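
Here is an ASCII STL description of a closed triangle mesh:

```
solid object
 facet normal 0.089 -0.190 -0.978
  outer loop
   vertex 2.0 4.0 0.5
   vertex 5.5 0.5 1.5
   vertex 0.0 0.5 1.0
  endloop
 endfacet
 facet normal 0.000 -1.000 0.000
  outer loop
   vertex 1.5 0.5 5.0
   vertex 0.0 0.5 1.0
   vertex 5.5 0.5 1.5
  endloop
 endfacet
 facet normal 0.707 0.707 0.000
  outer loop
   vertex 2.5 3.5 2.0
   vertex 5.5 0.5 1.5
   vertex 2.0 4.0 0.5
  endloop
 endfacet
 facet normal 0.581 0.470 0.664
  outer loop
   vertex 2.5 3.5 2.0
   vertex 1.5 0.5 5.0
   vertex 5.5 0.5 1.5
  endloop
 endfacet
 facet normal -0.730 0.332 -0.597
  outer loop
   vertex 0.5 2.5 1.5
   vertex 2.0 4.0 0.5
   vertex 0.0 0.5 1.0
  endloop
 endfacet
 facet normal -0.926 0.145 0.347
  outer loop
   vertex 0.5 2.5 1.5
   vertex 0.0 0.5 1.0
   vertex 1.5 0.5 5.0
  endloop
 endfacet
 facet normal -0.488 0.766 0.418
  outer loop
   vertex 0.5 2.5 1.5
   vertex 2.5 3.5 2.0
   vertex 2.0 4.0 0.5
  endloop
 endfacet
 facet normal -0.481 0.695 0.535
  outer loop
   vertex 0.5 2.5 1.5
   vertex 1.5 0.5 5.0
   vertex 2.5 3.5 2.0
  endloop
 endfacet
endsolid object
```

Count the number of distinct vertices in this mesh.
6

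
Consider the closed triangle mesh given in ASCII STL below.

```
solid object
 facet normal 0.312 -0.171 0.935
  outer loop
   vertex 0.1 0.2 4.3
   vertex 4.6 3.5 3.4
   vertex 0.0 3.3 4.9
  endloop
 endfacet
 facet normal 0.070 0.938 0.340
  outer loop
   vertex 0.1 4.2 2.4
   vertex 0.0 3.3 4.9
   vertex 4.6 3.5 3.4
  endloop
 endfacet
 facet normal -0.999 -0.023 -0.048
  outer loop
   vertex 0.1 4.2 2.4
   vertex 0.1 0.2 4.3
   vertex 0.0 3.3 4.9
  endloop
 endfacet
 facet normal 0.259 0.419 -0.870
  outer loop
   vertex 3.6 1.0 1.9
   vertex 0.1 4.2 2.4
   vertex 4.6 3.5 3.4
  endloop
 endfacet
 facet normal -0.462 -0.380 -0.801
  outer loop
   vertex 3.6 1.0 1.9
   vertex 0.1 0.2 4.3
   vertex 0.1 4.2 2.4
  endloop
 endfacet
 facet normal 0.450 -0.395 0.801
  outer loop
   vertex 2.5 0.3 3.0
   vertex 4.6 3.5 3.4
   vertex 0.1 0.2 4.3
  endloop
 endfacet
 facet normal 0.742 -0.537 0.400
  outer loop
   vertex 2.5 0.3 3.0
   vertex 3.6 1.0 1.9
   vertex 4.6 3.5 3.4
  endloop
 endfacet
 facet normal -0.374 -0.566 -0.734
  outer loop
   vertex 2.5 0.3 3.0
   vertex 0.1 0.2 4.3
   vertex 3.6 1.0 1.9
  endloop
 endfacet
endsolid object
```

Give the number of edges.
12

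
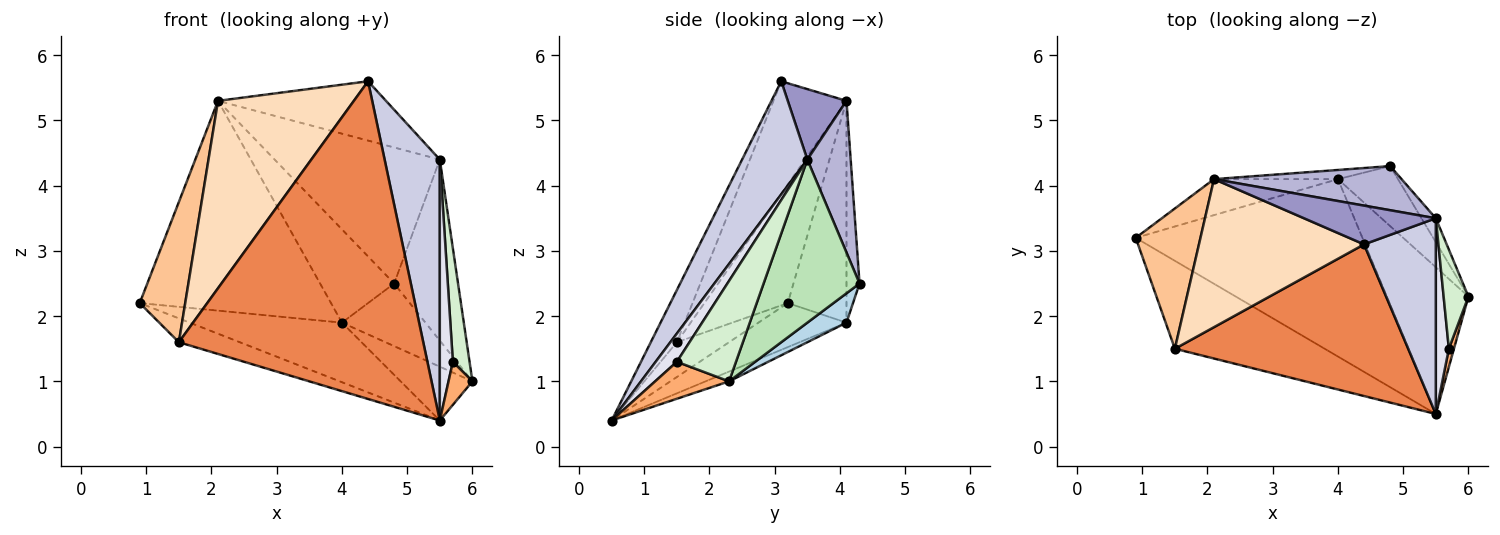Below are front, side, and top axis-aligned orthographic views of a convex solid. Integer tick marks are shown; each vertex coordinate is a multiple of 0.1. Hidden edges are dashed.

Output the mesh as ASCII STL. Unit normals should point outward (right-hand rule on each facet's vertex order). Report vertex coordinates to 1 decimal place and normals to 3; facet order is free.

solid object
 facet normal -0.181 0.313 -0.932
  outer loop
   vertex 4.0 4.1 1.9
   vertex 5.5 0.5 0.4
   vertex 0.9 3.2 2.2
  endloop
 endfacet
 facet normal -0.112 0.342 -0.933
  outer loop
   vertex 4.0 4.1 1.9
   vertex 6.0 2.3 1.0
   vertex 5.5 0.5 0.4
  endloop
 endfacet
 facet normal 0.321 0.684 -0.655
  outer loop
   vertex 4.0 4.1 1.9
   vertex 4.8 4.3 2.5
   vertex 6.0 2.3 1.0
  endloop
 endfacet
 facet normal -0.219 0.255 -0.942
  outer loop
   vertex 1.5 1.5 1.6
   vertex 0.9 3.2 2.2
   vertex 5.5 0.5 0.4
  endloop
 endfacet
 facet normal -0.096 -0.898 0.429
  outer loop
   vertex 1.5 1.5 1.6
   vertex 5.5 0.5 0.4
   vertex 4.4 3.1 5.6
  endloop
 endfacet
 facet normal 0.943 -0.305 0.129
  outer loop
   vertex 5.7 1.5 1.3
   vertex 5.5 0.5 0.4
   vertex 6.0 2.3 1.0
  endloop
 endfacet
 facet normal -0.792 -0.432 0.432
  outer loop
   vertex 2.1 4.1 5.3
   vertex 0.9 3.2 2.2
   vertex 1.5 1.5 1.6
  endloop
 endfacet
 facet normal -0.389 -0.723 0.571
  outer loop
   vertex 2.1 4.1 5.3
   vertex 1.5 1.5 1.6
   vertex 4.4 3.1 5.6
  endloop
 endfacet
 facet normal -0.290 0.943 -0.162
  outer loop
   vertex 2.1 4.1 5.3
   vertex 4.0 4.1 1.9
   vertex 0.9 3.2 2.2
  endloop
 endfacet
 facet normal -0.173 0.980 -0.097
  outer loop
   vertex 2.1 4.1 5.3
   vertex 4.8 4.3 2.5
   vertex 4.0 4.1 1.9
  endloop
 endfacet
 facet normal 0.830 0.553 -0.073
  outer loop
   vertex 5.5 3.5 4.4
   vertex 6.0 2.3 1.0
   vertex 4.8 4.3 2.5
  endloop
 endfacet
 facet normal 0.936 -0.264 0.231
  outer loop
   vertex 5.5 3.5 4.4
   vertex 5.7 1.5 1.3
   vertex 6.0 2.3 1.0
  endloop
 endfacet
 facet normal 0.281 0.803 0.525
  outer loop
   vertex 5.5 3.5 4.4
   vertex 2.1 4.1 5.3
   vertex 4.4 3.1 5.6
  endloop
 endfacet
 facet normal 0.242 0.923 0.299
  outer loop
   vertex 5.5 3.5 4.4
   vertex 4.8 4.3 2.5
   vertex 2.1 4.1 5.3
  endloop
 endfacet
 facet normal 0.687 -0.581 0.436
  outer loop
   vertex 5.5 3.5 4.4
   vertex 4.4 3.1 5.6
   vertex 5.5 0.5 0.4
  endloop
 endfacet
 facet normal 0.793 -0.488 0.366
  outer loop
   vertex 5.5 3.5 4.4
   vertex 5.5 0.5 0.4
   vertex 5.7 1.5 1.3
  endloop
 endfacet
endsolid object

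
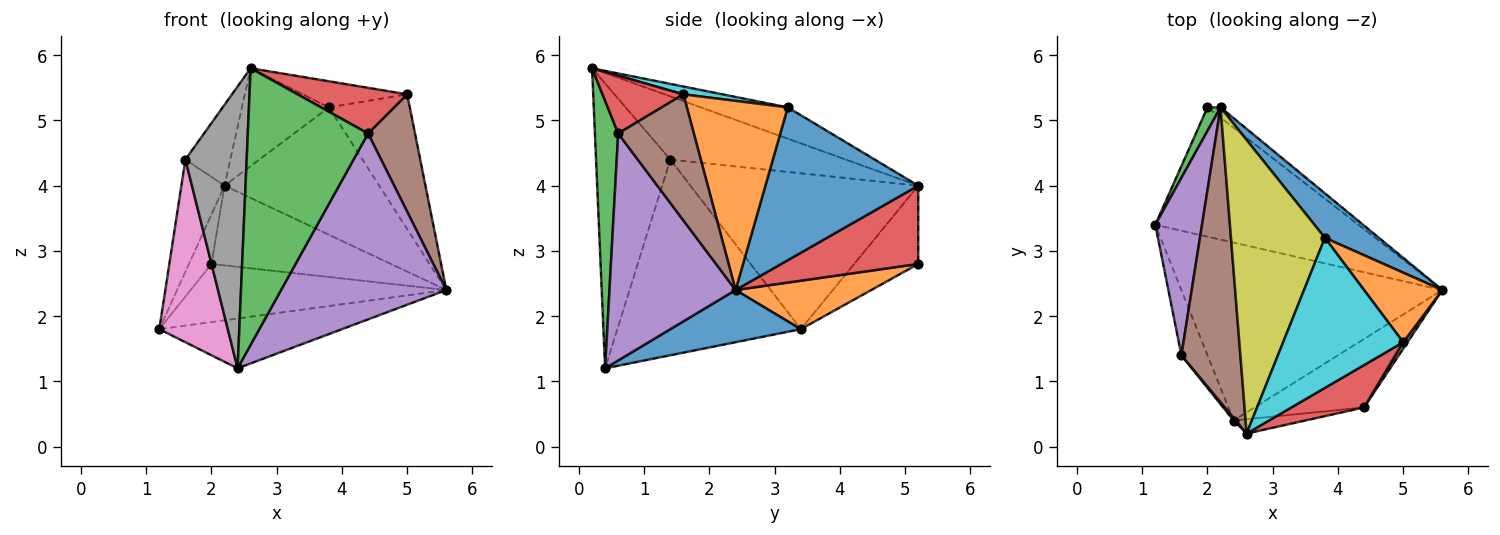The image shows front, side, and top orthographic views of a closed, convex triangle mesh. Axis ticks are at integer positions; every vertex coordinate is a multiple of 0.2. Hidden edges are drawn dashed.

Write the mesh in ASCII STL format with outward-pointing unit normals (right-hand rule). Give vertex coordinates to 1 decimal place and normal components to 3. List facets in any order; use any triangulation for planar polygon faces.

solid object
 facet normal 0.189 0.265 -0.946
  outer loop
   vertex 2.4 0.4 1.2
   vertex 1.2 3.4 1.8
   vertex 5.6 2.4 2.4
  endloop
 endfacet
 facet normal 0.213 0.401 -0.891
  outer loop
   vertex 2.0 5.2 2.8
   vertex 5.6 2.4 2.4
   vertex 1.2 3.4 1.8
  endloop
 endfacet
 facet normal -0.932 0.328 0.155
  outer loop
   vertex 2.0 5.2 2.8
   vertex 1.2 3.4 1.8
   vertex 2.2 5.2 4.0
  endloop
 endfacet
 facet normal 0.604 0.791 -0.101
  outer loop
   vertex 2.0 5.2 2.8
   vertex 2.2 5.2 4.0
   vertex 5.6 2.4 2.4
  endloop
 endfacet
 facet normal -0.943 0.179 0.282
  outer loop
   vertex 1.6 1.4 4.4
   vertex 2.2 5.2 4.0
   vertex 1.2 3.4 1.8
  endloop
 endfacet
 facet normal -0.718 0.184 0.671
  outer loop
   vertex 1.6 1.4 4.4
   vertex 2.6 0.2 5.8
   vertex 2.2 5.2 4.0
  endloop
 endfacet
 facet normal -0.930 -0.347 -0.124
  outer loop
   vertex 1.6 1.4 4.4
   vertex 1.2 3.4 1.8
   vertex 2.4 0.4 1.2
  endloop
 endfacet
 facet normal -0.772 -0.636 0.006
  outer loop
   vertex 1.6 1.4 4.4
   vertex 2.4 0.4 1.2
   vertex 2.6 0.2 5.8
  endloop
 endfacet
 facet normal -0.302 0.302 0.905
  outer loop
   vertex 3.8 3.2 5.2
   vertex 2.2 5.2 4.0
   vertex 2.6 0.2 5.8
  endloop
 endfacet
 facet normal 0.064 0.171 0.983
  outer loop
   vertex 3.8 3.2 5.2
   vertex 2.6 0.2 5.8
   vertex 5.0 1.6 5.4
  endloop
 endfacet
 facet normal 0.682 0.690 0.241
  outer loop
   vertex 3.8 3.2 5.2
   vertex 5.6 2.4 2.4
   vertex 2.2 5.2 4.0
  endloop
 endfacet
 facet normal 0.742 0.595 0.307
  outer loop
   vertex 3.8 3.2 5.2
   vertex 5.0 1.6 5.4
   vertex 5.6 2.4 2.4
  endloop
 endfacet
 facet normal 0.190 -0.981 -0.051
  outer loop
   vertex 4.4 0.6 4.8
   vertex 2.6 0.2 5.8
   vertex 2.4 0.4 1.2
  endloop
 endfacet
 facet normal 0.476 -0.645 0.599
  outer loop
   vertex 4.4 0.6 4.8
   vertex 5.0 1.6 5.4
   vertex 2.6 0.2 5.8
  endloop
 endfacet
 facet normal 0.582 -0.763 -0.281
  outer loop
   vertex 4.4 0.6 4.8
   vertex 2.4 0.4 1.2
   vertex 5.6 2.4 2.4
  endloop
 endfacet
 facet normal 0.849 -0.527 0.029
  outer loop
   vertex 4.4 0.6 4.8
   vertex 5.6 2.4 2.4
   vertex 5.0 1.6 5.4
  endloop
 endfacet
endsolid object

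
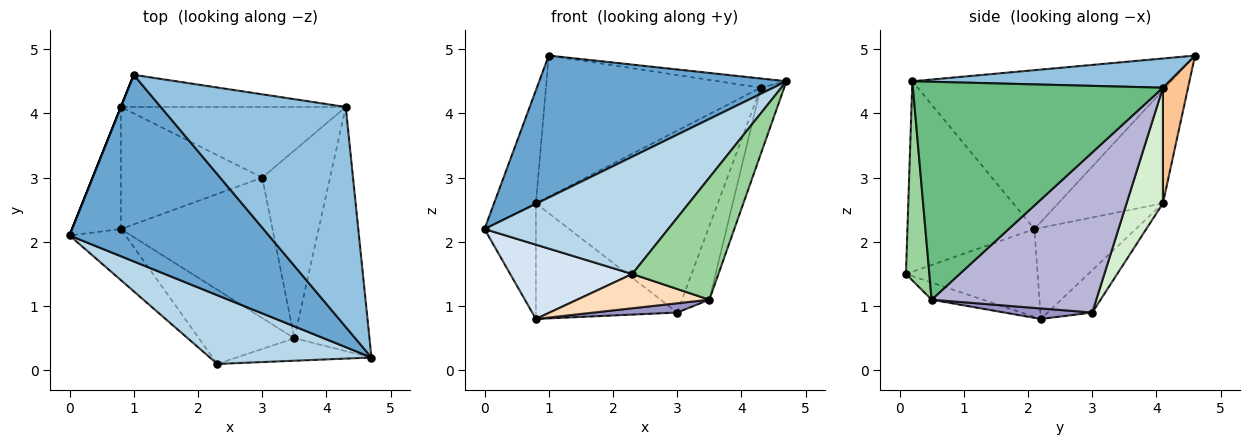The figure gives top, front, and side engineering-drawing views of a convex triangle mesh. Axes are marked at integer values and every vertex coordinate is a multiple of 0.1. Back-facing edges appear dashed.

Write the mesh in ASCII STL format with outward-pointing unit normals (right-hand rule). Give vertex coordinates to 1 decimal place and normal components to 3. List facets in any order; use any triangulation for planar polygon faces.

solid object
 facet normal -0.536 -0.511 0.672
  outer loop
   vertex 1.0 4.6 4.9
   vertex 0.0 2.1 2.2
   vertex 4.7 0.2 4.5
  endloop
 endfacet
 facet normal 0.156 0.041 0.987
  outer loop
   vertex 4.3 4.1 4.4
   vertex 1.0 4.6 4.9
   vertex 4.7 0.2 4.5
  endloop
 endfacet
 facet normal -0.512 -0.741 0.434
  outer loop
   vertex 2.3 0.1 1.5
   vertex 4.7 0.2 4.5
   vertex 0.0 2.1 2.2
  endloop
 endfacet
 facet normal -0.664 -0.616 -0.424
  outer loop
   vertex 2.3 0.1 1.5
   vertex 0.0 2.1 2.2
   vertex 0.8 2.2 0.8
  endloop
 endfacet
 facet normal -0.928 0.371 0.000
  outer loop
   vertex 0.8 4.1 2.6
   vertex 0.0 2.1 2.2
   vertex 1.0 4.6 4.9
  endloop
 endfacet
 facet normal -0.805 0.408 -0.431
  outer loop
   vertex 0.8 4.1 2.6
   vertex 0.8 2.2 0.8
   vertex 0.0 2.1 2.2
  endloop
 endfacet
 facet normal 0.113 0.969 -0.220
  outer loop
   vertex 0.8 4.1 2.6
   vertex 1.0 4.6 4.9
   vertex 4.3 4.1 4.4
  endloop
 endfacet
 facet normal -0.161 -0.414 -0.896
  outer loop
   vertex 3.5 0.5 1.1
   vertex 2.3 0.1 1.5
   vertex 0.8 2.2 0.8
  endloop
 endfacet
 facet normal 0.942 0.088 -0.325
  outer loop
   vertex 3.5 0.5 1.1
   vertex 4.3 4.1 4.4
   vertex 4.7 0.2 4.5
  endloop
 endfacet
 facet normal 0.258 -0.950 -0.175
  outer loop
   vertex 3.5 0.5 1.1
   vertex 4.7 0.2 4.5
   vertex 2.3 0.1 1.5
  endloop
 endfacet
 facet normal -0.212 0.672 -0.709
  outer loop
   vertex 3.0 3.0 0.9
   vertex 0.8 2.2 0.8
   vertex 0.8 4.1 2.6
  endloop
 endfacet
 facet normal 0.183 0.916 -0.356
  outer loop
   vertex 3.0 3.0 0.9
   vertex 0.8 4.1 2.6
   vertex 4.3 4.1 4.4
  endloop
 endfacet
 facet normal 0.069 -0.066 -0.995
  outer loop
   vertex 3.0 3.0 0.9
   vertex 3.5 0.5 1.1
   vertex 0.8 2.2 0.8
  endloop
 endfacet
 facet normal 0.910 0.151 -0.386
  outer loop
   vertex 3.0 3.0 0.9
   vertex 4.3 4.1 4.4
   vertex 3.5 0.5 1.1
  endloop
 endfacet
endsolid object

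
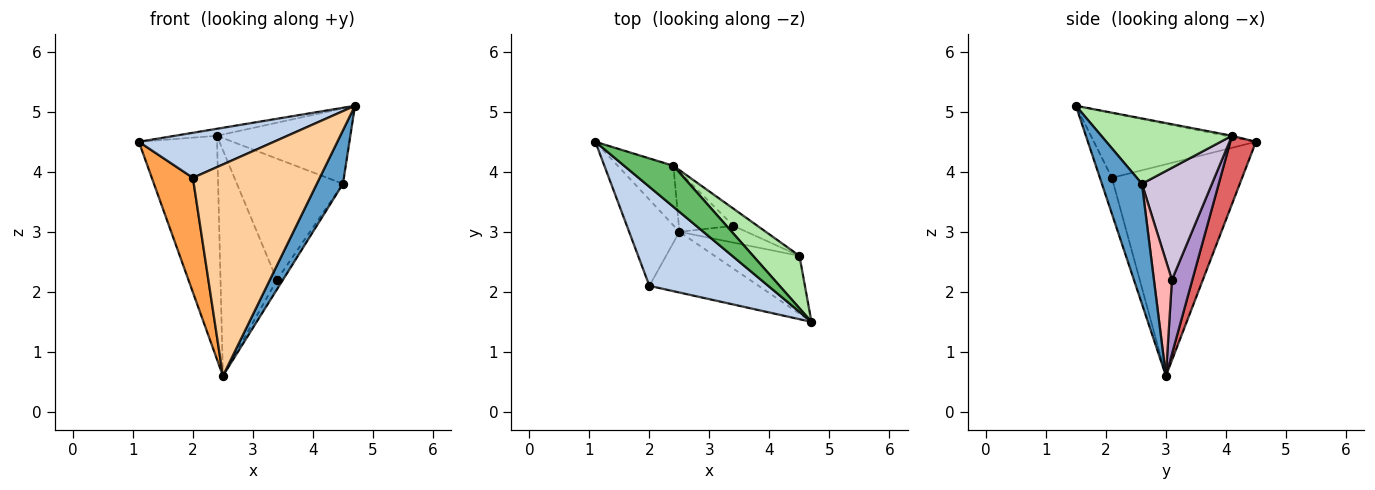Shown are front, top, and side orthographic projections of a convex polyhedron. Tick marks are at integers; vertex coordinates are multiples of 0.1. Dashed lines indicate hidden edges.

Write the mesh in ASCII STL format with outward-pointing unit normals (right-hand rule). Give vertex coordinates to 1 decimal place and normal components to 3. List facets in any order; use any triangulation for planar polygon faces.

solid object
 facet normal 0.721 -0.471 -0.509
  outer loop
   vertex 4.5 2.6 3.8
   vertex 4.7 1.5 5.1
   vertex 2.5 3.0 0.6
  endloop
 endfacet
 facet normal -0.445 -0.371 0.815
  outer loop
   vertex 2.0 2.1 3.9
   vertex 4.7 1.5 5.1
   vertex 1.1 4.5 4.5
  endloop
 endfacet
 facet normal -0.930 -0.294 -0.221
  outer loop
   vertex 2.0 2.1 3.9
   vertex 1.1 4.5 4.5
   vertex 2.5 3.0 0.6
  endloop
 endfacet
 facet normal -0.091 -0.957 -0.275
  outer loop
   vertex 2.0 2.1 3.9
   vertex 2.5 3.0 0.6
   vertex 4.7 1.5 5.1
  endloop
 endfacet
 facet normal -0.024 0.168 0.985
  outer loop
   vertex 2.4 4.1 4.6
   vertex 1.1 4.5 4.5
   vertex 4.7 1.5 5.1
  endloop
 endfacet
 facet normal 0.627 0.640 0.445
  outer loop
   vertex 2.4 4.1 4.6
   vertex 4.7 1.5 5.1
   vertex 4.5 2.6 3.8
  endloop
 endfacet
 facet normal 0.302 0.921 -0.246
  outer loop
   vertex 2.4 4.1 4.6
   vertex 2.5 3.0 0.6
   vertex 1.1 4.5 4.5
  endloop
 endfacet
 facet normal 0.830 0.277 -0.484
  outer loop
   vertex 3.4 3.1 2.2
   vertex 4.5 2.6 3.8
   vertex 2.5 3.0 0.6
  endloop
 endfacet
 facet normal 0.330 0.912 -0.243
  outer loop
   vertex 3.4 3.1 2.2
   vertex 2.5 3.0 0.6
   vertex 2.4 4.1 4.6
  endloop
 endfacet
 facet normal 0.547 0.829 -0.117
  outer loop
   vertex 3.4 3.1 2.2
   vertex 2.4 4.1 4.6
   vertex 4.5 2.6 3.8
  endloop
 endfacet
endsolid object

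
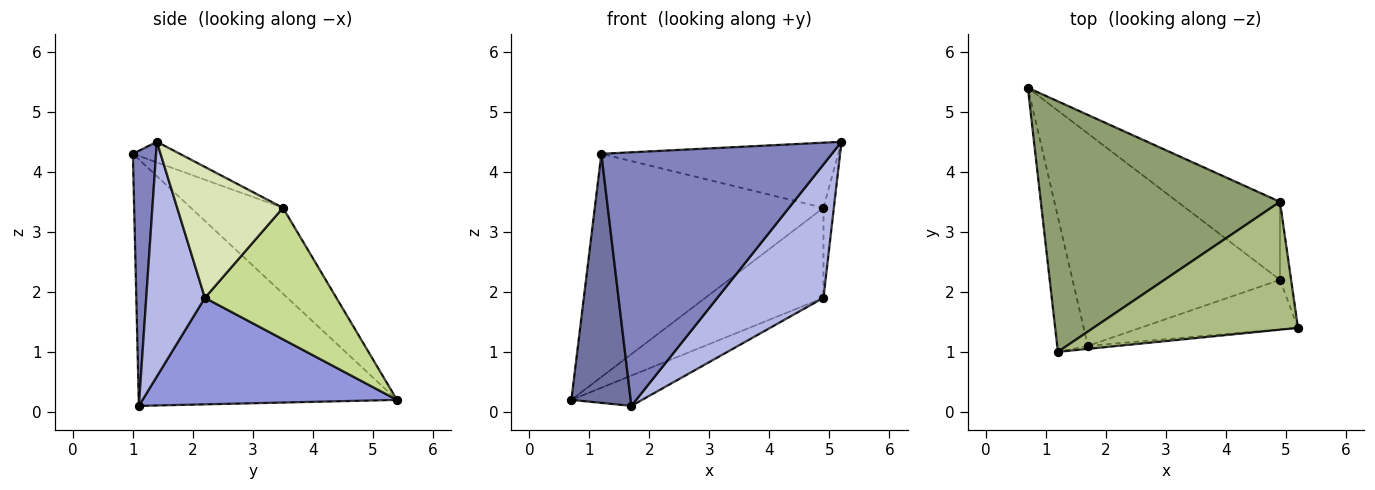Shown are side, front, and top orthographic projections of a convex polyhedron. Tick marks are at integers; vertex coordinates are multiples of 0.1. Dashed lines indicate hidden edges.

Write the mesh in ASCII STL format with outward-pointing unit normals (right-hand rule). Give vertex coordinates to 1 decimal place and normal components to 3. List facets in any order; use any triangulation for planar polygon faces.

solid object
 facet normal -0.968 -0.222 -0.120
  outer loop
   vertex 1.7 1.1 0.1
   vertex 1.2 1.0 4.3
   vertex 0.7 5.4 0.2
  endloop
 endfacet
 facet normal 0.100 -0.995 -0.012
  outer loop
   vertex 1.7 1.1 0.1
   vertex 5.2 1.4 4.5
   vertex 1.2 1.0 4.3
  endloop
 endfacet
 facet normal 0.453 0.126 -0.883
  outer loop
   vertex 4.9 2.2 1.9
   vertex 1.7 1.1 0.1
   vertex 0.7 5.4 0.2
  endloop
 endfacet
 facet normal 0.460 -0.832 -0.309
  outer loop
   vertex 4.9 2.2 1.9
   vertex 5.2 1.4 4.5
   vertex 1.7 1.1 0.1
  endloop
 endfacet
 facet normal -0.259 0.643 0.721
  outer loop
   vertex 4.9 3.5 3.4
   vertex 0.7 5.4 0.2
   vertex 1.2 1.0 4.3
  endloop
 endfacet
 facet normal -0.090 0.452 0.887
  outer loop
   vertex 4.9 3.5 3.4
   vertex 1.2 1.0 4.3
   vertex 5.2 1.4 4.5
  endloop
 endfacet
 facet normal 0.644 0.578 -0.501
  outer loop
   vertex 4.9 3.5 3.4
   vertex 4.9 2.2 1.9
   vertex 0.7 5.4 0.2
  endloop
 endfacet
 facet normal 0.992 0.097 -0.084
  outer loop
   vertex 4.9 3.5 3.4
   vertex 5.2 1.4 4.5
   vertex 4.9 2.2 1.9
  endloop
 endfacet
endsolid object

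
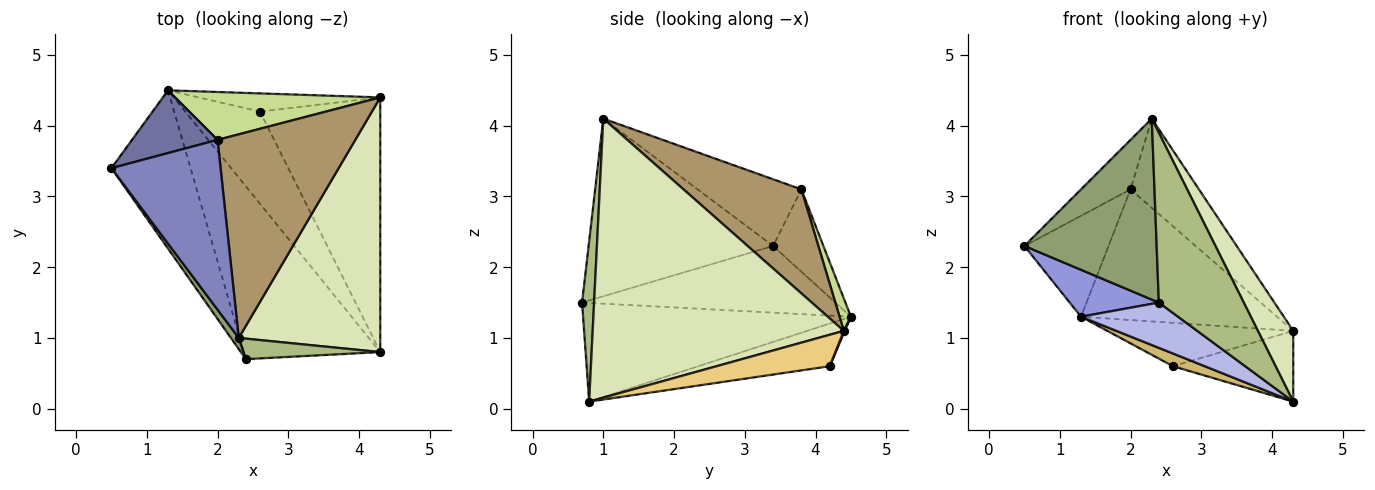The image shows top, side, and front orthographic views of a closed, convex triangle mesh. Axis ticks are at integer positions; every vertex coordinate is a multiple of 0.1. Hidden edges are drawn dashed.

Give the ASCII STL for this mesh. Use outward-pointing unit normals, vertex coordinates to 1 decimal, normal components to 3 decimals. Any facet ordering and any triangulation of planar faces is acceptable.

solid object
 facet normal -0.453 0.757 0.471
  outer loop
   vertex 2.0 3.8 3.1
   vertex 1.3 4.5 1.3
   vertex 0.5 3.4 2.3
  endloop
 endfacet
 facet normal -0.506 0.242 0.828
  outer loop
   vertex 2.0 3.8 3.1
   vertex 0.5 3.4 2.3
   vertex 2.3 1.0 4.1
  endloop
 endfacet
 facet normal -0.628 -0.221 -0.746
  outer loop
   vertex 2.4 0.7 1.5
   vertex 0.5 3.4 2.3
   vertex 1.3 4.5 1.3
  endloop
 endfacet
 facet normal -0.573 -0.208 -0.793
  outer loop
   vertex 2.4 0.7 1.5
   vertex 1.3 4.5 1.3
   vertex 4.3 0.8 0.1
  endloop
 endfacet
 facet normal -0.812 -0.582 0.036
  outer loop
   vertex 2.4 0.7 1.5
   vertex 2.3 1.0 4.1
   vertex 0.5 3.4 2.3
  endloop
 endfacet
 facet normal 0.139 -0.983 0.119
  outer loop
   vertex 2.4 0.7 1.5
   vertex 4.3 0.8 0.1
   vertex 2.3 1.0 4.1
  endloop
 endfacet
 facet normal 0.054 0.938 0.344
  outer loop
   vertex 4.3 4.4 1.1
   vertex 1.3 4.5 1.3
   vertex 2.0 3.8 3.1
  endloop
 endfacet
 facet normal 0.885 -0.125 0.449
  outer loop
   vertex 4.3 4.4 1.1
   vertex 2.3 1.0 4.1
   vertex 4.3 0.8 0.1
  endloop
 endfacet
 facet normal 0.569 0.330 0.753
  outer loop
   vertex 4.3 4.4 1.1
   vertex 2.0 3.8 3.1
   vertex 2.3 1.0 4.1
  endloop
 endfacet
 facet normal -0.492 -0.119 -0.862
  outer loop
   vertex 2.6 4.2 0.6
   vertex 4.3 0.8 0.1
   vertex 1.3 4.5 1.3
  endloop
 endfacet
 facet normal 0.244 0.260 -0.934
  outer loop
   vertex 2.6 4.2 0.6
   vertex 4.3 4.4 1.1
   vertex 4.3 0.8 0.1
  endloop
 endfacet
 facet normal 0.005 0.922 -0.386
  outer loop
   vertex 2.6 4.2 0.6
   vertex 1.3 4.5 1.3
   vertex 4.3 4.4 1.1
  endloop
 endfacet
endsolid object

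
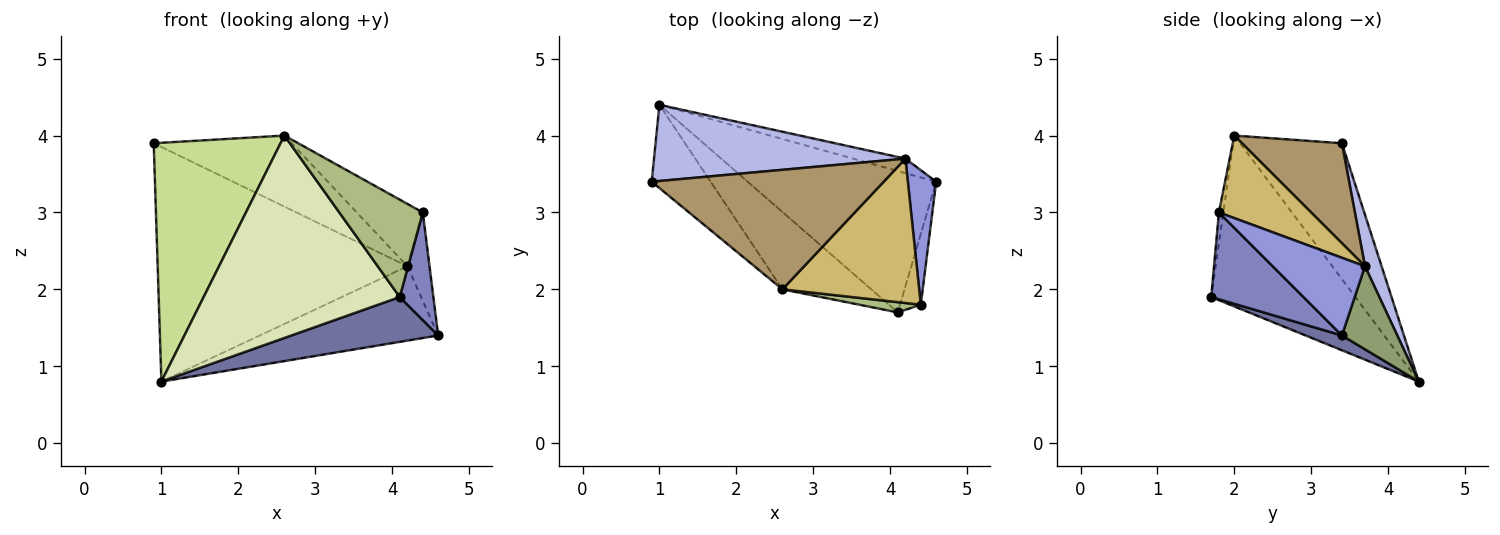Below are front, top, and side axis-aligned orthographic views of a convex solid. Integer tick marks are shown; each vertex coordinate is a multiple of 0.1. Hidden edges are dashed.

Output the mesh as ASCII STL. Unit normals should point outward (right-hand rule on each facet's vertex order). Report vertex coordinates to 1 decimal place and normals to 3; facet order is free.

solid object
 facet normal 0.075 -0.302 -0.951
  outer loop
   vertex 1.0 4.4 0.8
   vertex 4.6 3.4 1.4
   vertex 4.1 1.7 1.9
  endloop
 endfacet
 facet normal 0.917 -0.334 -0.220
  outer loop
   vertex 4.4 1.8 3.0
   vertex 4.1 1.7 1.9
   vertex 4.6 3.4 1.4
  endloop
 endfacet
 facet normal 0.917 0.220 0.334
  outer loop
   vertex 4.2 3.7 2.3
   vertex 4.4 1.8 3.0
   vertex 4.6 3.4 1.4
  endloop
 endfacet
 facet normal 0.063 0.949 0.308
  outer loop
   vertex 4.2 3.7 2.3
   vertex 1.0 4.4 0.8
   vertex 0.9 3.4 3.9
  endloop
 endfacet
 facet normal 0.291 0.939 -0.183
  outer loop
   vertex 4.2 3.7 2.3
   vertex 4.6 3.4 1.4
   vertex 1.0 4.4 0.8
  endloop
 endfacet
 facet normal -0.052 -0.993 0.105
  outer loop
   vertex 2.6 2.0 4.0
   vertex 4.1 1.7 1.9
   vertex 4.4 1.8 3.0
  endloop
 endfacet
 facet normal -0.604 -0.752 -0.262
  outer loop
   vertex 2.6 2.0 4.0
   vertex 0.9 3.4 3.9
   vertex 1.0 4.4 0.8
  endloop
 endfacet
 facet normal -0.566 -0.770 -0.294
  outer loop
   vertex 2.6 2.0 4.0
   vertex 1.0 4.4 0.8
   vertex 4.1 1.7 1.9
  endloop
 endfacet
 facet normal 0.347 0.479 0.806
  outer loop
   vertex 2.6 2.0 4.0
   vertex 4.2 3.7 2.3
   vertex 0.9 3.4 3.9
  endloop
 endfacet
 facet normal 0.485 0.347 0.803
  outer loop
   vertex 2.6 2.0 4.0
   vertex 4.4 1.8 3.0
   vertex 4.2 3.7 2.3
  endloop
 endfacet
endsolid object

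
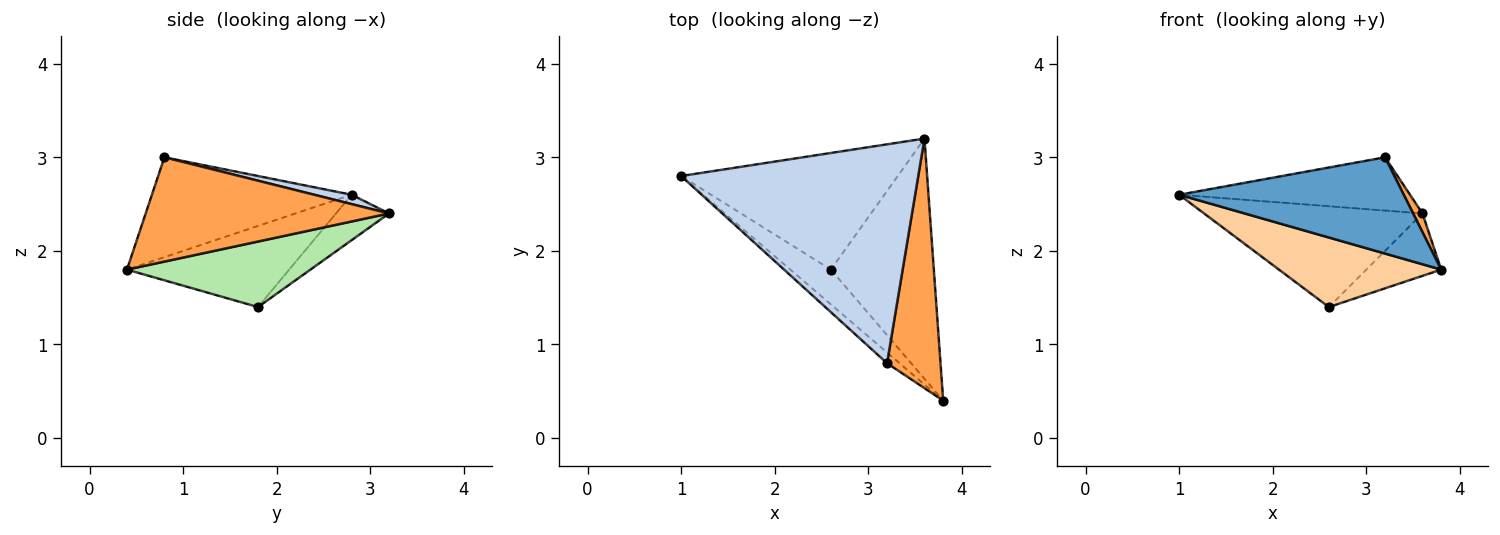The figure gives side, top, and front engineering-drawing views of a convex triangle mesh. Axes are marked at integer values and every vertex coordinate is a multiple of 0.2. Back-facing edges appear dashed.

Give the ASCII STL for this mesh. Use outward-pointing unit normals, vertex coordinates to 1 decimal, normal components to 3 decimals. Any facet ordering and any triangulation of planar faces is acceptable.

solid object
 facet normal -0.662 -0.745 -0.083
  outer loop
   vertex 3.2 0.8 3.0
   vertex 1.0 2.8 2.6
   vertex 3.8 0.4 1.8
  endloop
 endfacet
 facet normal 0.038 0.236 0.971
  outer loop
   vertex 3.2 0.8 3.0
   vertex 3.6 3.2 2.4
   vertex 1.0 2.8 2.6
  endloop
 endfacet
 facet normal 0.889 -0.034 0.456
  outer loop
   vertex 3.2 0.8 3.0
   vertex 3.8 0.4 1.8
   vertex 3.6 3.2 2.4
  endloop
 endfacet
 facet normal -0.667 -0.667 -0.333
  outer loop
   vertex 2.6 1.8 1.4
   vertex 3.8 0.4 1.8
   vertex 1.0 2.8 2.6
  endloop
 endfacet
 facet normal -0.157 0.646 -0.747
  outer loop
   vertex 2.6 1.8 1.4
   vertex 1.0 2.8 2.6
   vertex 3.6 3.2 2.4
  endloop
 endfacet
 facet normal 0.524 0.214 -0.824
  outer loop
   vertex 2.6 1.8 1.4
   vertex 3.6 3.2 2.4
   vertex 3.8 0.4 1.8
  endloop
 endfacet
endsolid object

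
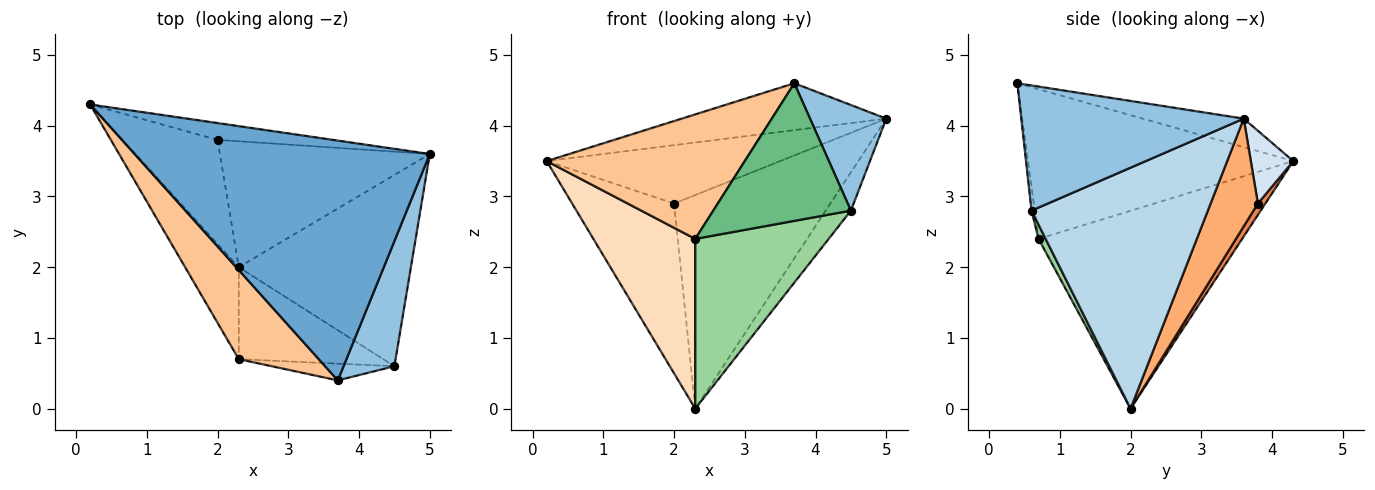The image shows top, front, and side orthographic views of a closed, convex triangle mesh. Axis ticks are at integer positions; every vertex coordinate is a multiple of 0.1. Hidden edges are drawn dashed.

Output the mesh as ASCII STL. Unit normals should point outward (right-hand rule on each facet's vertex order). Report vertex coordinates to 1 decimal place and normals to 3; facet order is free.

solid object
 facet normal -0.094 0.191 0.977
  outer loop
   vertex 3.7 0.4 4.6
   vertex 5.0 3.6 4.1
   vertex 0.2 4.3 3.5
  endloop
 endfacet
 facet normal 0.883 -0.303 0.359
  outer loop
   vertex 4.5 0.6 2.8
   vertex 5.0 3.6 4.1
   vertex 3.7 0.4 4.6
  endloop
 endfacet
 facet normal 0.808 0.115 -0.577
  outer loop
   vertex 4.5 0.6 2.8
   vertex 2.3 2.0 0.0
   vertex 5.0 3.6 4.1
  endloop
 endfacet
 facet normal 0.172 0.947 -0.273
  outer loop
   vertex 2.0 3.8 2.9
   vertex 0.2 4.3 3.5
   vertex 5.0 3.6 4.1
  endloop
 endfacet
 facet normal 0.062 0.851 -0.522
  outer loop
   vertex 2.0 3.8 2.9
   vertex 2.3 2.0 0.0
   vertex 0.2 4.3 3.5
  endloop
 endfacet
 facet normal 0.252 0.834 -0.491
  outer loop
   vertex 2.0 3.8 2.9
   vertex 5.0 3.6 4.1
   vertex 2.3 2.0 0.0
  endloop
 endfacet
 facet normal -0.737 -0.550 0.394
  outer loop
   vertex 2.3 0.7 2.4
   vertex 3.7 0.4 4.6
   vertex 0.2 4.3 3.5
  endloop
 endfacet
 facet normal -0.869 -0.435 -0.236
  outer loop
   vertex 2.3 0.7 2.4
   vertex 0.2 4.3 3.5
   vertex 2.3 2.0 0.0
  endloop
 endfacet
 facet normal -0.023 -0.992 -0.121
  outer loop
   vertex 2.3 0.7 2.4
   vertex 4.5 0.6 2.8
   vertex 3.7 0.4 4.6
  endloop
 endfacet
 facet normal 0.047 -0.878 -0.476
  outer loop
   vertex 2.3 0.7 2.4
   vertex 2.3 2.0 0.0
   vertex 4.5 0.6 2.8
  endloop
 endfacet
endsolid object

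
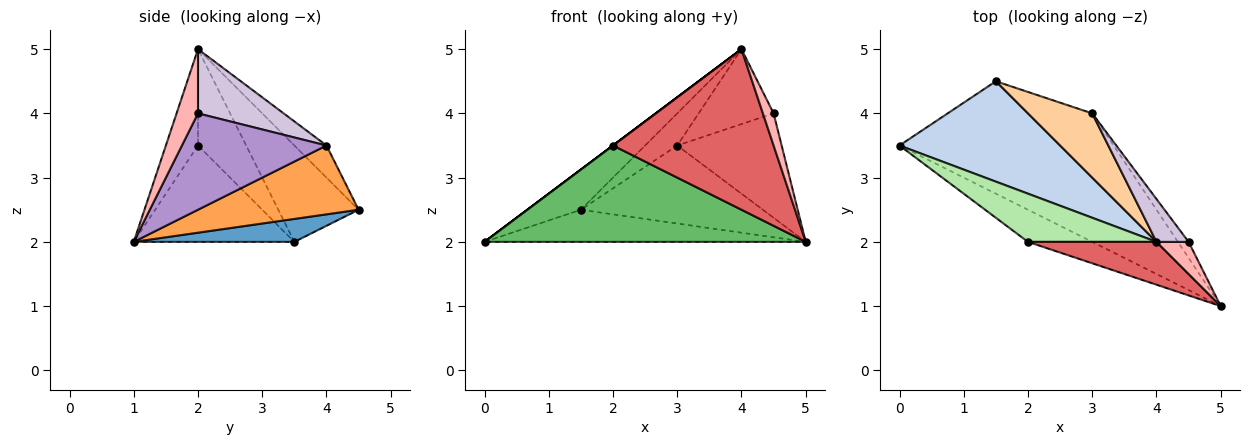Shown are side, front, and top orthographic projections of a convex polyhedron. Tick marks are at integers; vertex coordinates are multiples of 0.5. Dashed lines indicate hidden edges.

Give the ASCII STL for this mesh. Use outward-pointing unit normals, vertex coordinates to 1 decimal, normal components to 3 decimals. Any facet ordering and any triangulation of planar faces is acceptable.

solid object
 facet normal 0.136 0.272 -0.953
  outer loop
   vertex 1.5 4.5 2.5
   vertex 5.0 1.0 2.0
   vertex 0.0 3.5 2.0
  endloop
 endfacet
 facet normal -0.487 0.324 0.811
  outer loop
   vertex 4.0 2.0 5.0
   vertex 1.5 4.5 2.5
   vertex 0.0 3.5 2.0
  endloop
 endfacet
 facet normal 0.563 0.638 -0.525
  outer loop
   vertex 3.0 4.0 3.5
   vertex 5.0 1.0 2.0
   vertex 1.5 4.5 2.5
  endloop
 endfacet
 facet normal -0.408 0.408 0.816
  outer loop
   vertex 3.0 4.0 3.5
   vertex 1.5 4.5 2.5
   vertex 4.0 2.0 5.0
  endloop
 endfacet
 facet normal -0.429 -0.857 -0.286
  outer loop
   vertex 2.0 2.0 3.5
   vertex 0.0 3.5 2.0
   vertex 5.0 1.0 2.0
  endloop
 endfacet
 facet normal -0.600 0.000 0.800
  outer loop
   vertex 2.0 2.0 3.5
   vertex 4.0 2.0 5.0
   vertex 0.0 3.5 2.0
  endloop
 endfacet
 facet normal -0.190 -0.949 0.253
  outer loop
   vertex 2.0 2.0 3.5
   vertex 5.0 1.0 2.0
   vertex 4.0 2.0 5.0
  endloop
 endfacet
 facet normal 0.816 -0.408 0.408
  outer loop
   vertex 4.5 2.0 4.0
   vertex 4.0 2.0 5.0
   vertex 5.0 1.0 2.0
  endloop
 endfacet
 facet normal 0.807 0.583 -0.090
  outer loop
   vertex 4.5 2.0 4.0
   vertex 5.0 1.0 2.0
   vertex 3.0 4.0 3.5
  endloop
 endfacet
 facet normal 0.704 0.616 0.352
  outer loop
   vertex 4.5 2.0 4.0
   vertex 3.0 4.0 3.5
   vertex 4.0 2.0 5.0
  endloop
 endfacet
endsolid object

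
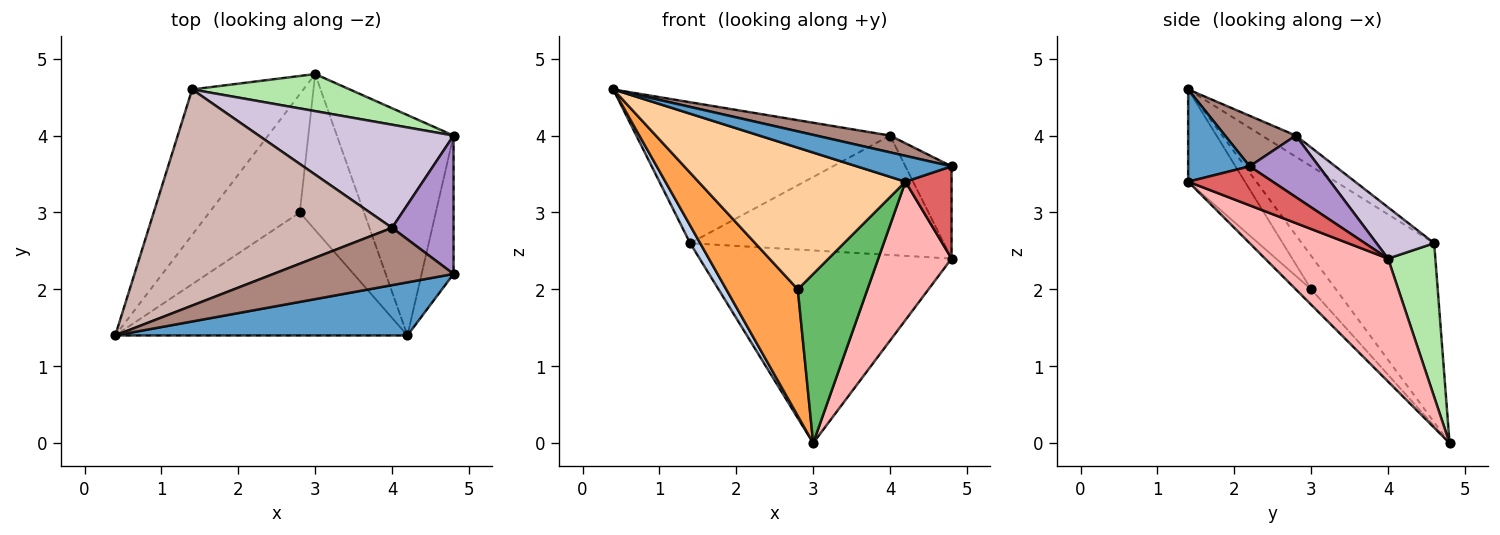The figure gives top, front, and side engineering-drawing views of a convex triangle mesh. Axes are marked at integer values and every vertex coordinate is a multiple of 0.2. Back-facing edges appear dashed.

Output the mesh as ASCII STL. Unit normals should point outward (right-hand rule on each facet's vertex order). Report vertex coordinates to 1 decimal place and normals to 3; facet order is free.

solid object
 facet normal 0.273 -0.421 0.865
  outer loop
   vertex 4.2 1.4 3.4
   vertex 4.8 2.2 3.6
   vertex 0.4 1.4 4.6
  endloop
 endfacet
 facet normal -0.848 -0.064 -0.527
  outer loop
   vertex 1.4 4.6 2.6
   vertex 3.0 4.8 0.0
   vertex 0.4 1.4 4.6
  endloop
 endfacet
 facet normal -0.245 -0.708 -0.662
  outer loop
   vertex 2.8 3.0 2.0
   vertex 0.4 1.4 4.6
   vertex 3.0 4.8 0.0
  endloop
 endfacet
 facet normal -0.203 -0.739 -0.642
  outer loop
   vertex 2.8 3.0 2.0
   vertex 4.2 1.4 3.4
   vertex 0.4 1.4 4.6
  endloop
 endfacet
 facet normal -0.160 -0.726 -0.669
  outer loop
   vertex 2.8 3.0 2.0
   vertex 3.0 4.8 0.0
   vertex 4.2 1.4 3.4
  endloop
 endfacet
 facet normal 0.181 0.966 0.186
  outer loop
   vertex 4.8 4.0 2.4
   vertex 3.0 4.8 0.0
   vertex 1.4 4.6 2.6
  endloop
 endfacet
 facet normal 0.713 -0.389 -0.583
  outer loop
   vertex 4.8 4.0 2.4
   vertex 4.8 2.2 3.6
   vertex 4.2 1.4 3.4
  endloop
 endfacet
 facet normal 0.666 -0.397 -0.632
  outer loop
   vertex 4.8 4.0 2.4
   vertex 4.2 1.4 3.4
   vertex 3.0 4.8 0.0
  endloop
 endfacet
 facet normal 0.640 0.426 0.640
  outer loop
   vertex 4.0 2.8 4.0
   vertex 4.8 2.2 3.6
   vertex 4.8 4.0 2.4
  endloop
 endfacet
 facet normal 0.170 0.746 0.644
  outer loop
   vertex 4.0 2.8 4.0
   vertex 4.8 4.0 2.4
   vertex 1.4 4.6 2.6
  endloop
 endfacet
 facet normal 0.260 -0.271 0.927
  outer loop
   vertex 4.0 2.8 4.0
   vertex 0.4 1.4 4.6
   vertex 4.8 2.2 3.6
  endloop
 endfacet
 facet normal -0.073 0.545 0.835
  outer loop
   vertex 4.0 2.8 4.0
   vertex 1.4 4.6 2.6
   vertex 0.4 1.4 4.6
  endloop
 endfacet
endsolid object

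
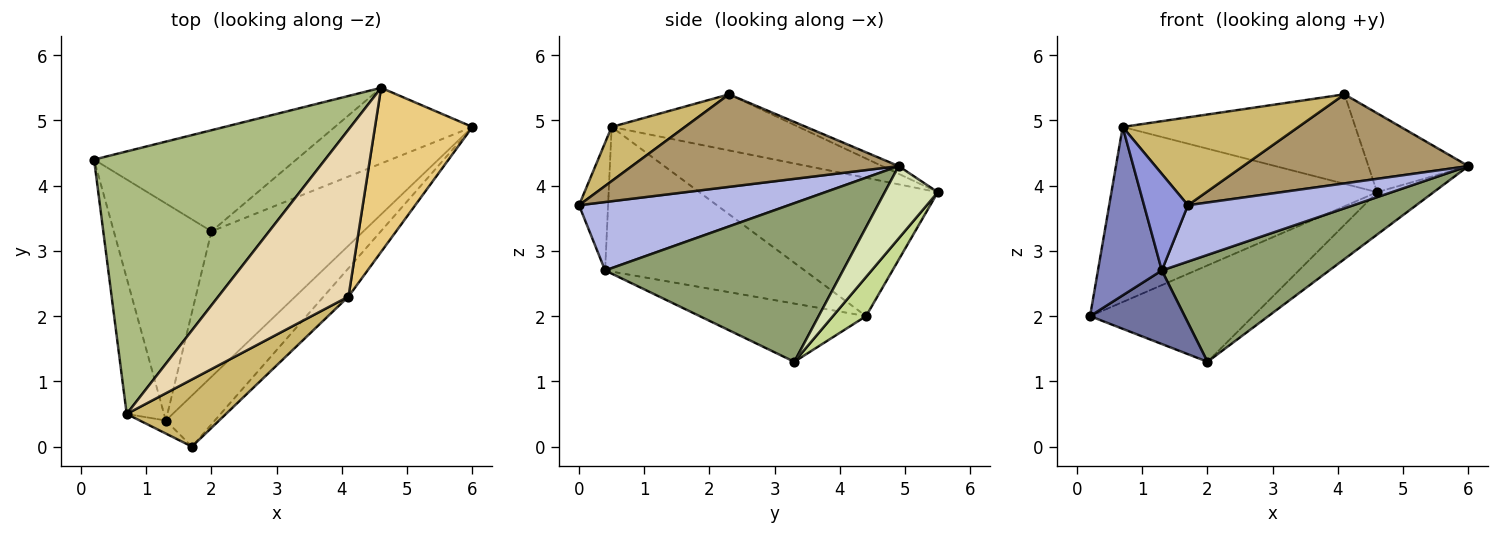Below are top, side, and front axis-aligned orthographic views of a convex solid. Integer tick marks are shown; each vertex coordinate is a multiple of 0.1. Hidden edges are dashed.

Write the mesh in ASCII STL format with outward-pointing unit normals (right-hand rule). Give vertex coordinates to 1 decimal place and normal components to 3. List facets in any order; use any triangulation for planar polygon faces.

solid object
 facet normal -0.492 -0.280 -0.825
  outer loop
   vertex 1.3 0.4 2.7
   vertex 0.2 4.4 2.0
   vertex 2.0 3.3 1.3
  endloop
 endfacet
 facet normal -0.925 -0.296 -0.239
  outer loop
   vertex 1.3 0.4 2.7
   vertex 0.7 0.5 4.9
   vertex 0.2 4.4 2.0
  endloop
 endfacet
 facet normal -0.549 -0.829 -0.112
  outer loop
   vertex 1.3 0.4 2.7
   vertex 1.7 0.0 3.7
   vertex 0.7 0.5 4.9
  endloop
 endfacet
 facet normal 0.684 -0.540 -0.490
  outer loop
   vertex 1.3 0.4 2.7
   vertex 6.0 4.9 4.3
   vertex 1.7 0.0 3.7
  endloop
 endfacet
 facet normal 0.644 -0.453 -0.617
  outer loop
   vertex 1.3 0.4 2.7
   vertex 2.0 3.3 1.3
   vertex 6.0 4.9 4.3
  endloop
 endfacet
 facet normal -0.446 0.497 0.745
  outer loop
   vertex 4.6 5.5 3.9
   vertex 0.2 4.4 2.0
   vertex 0.7 0.5 4.9
  endloop
 endfacet
 facet normal 0.139 0.683 -0.717
  outer loop
   vertex 4.6 5.5 3.9
   vertex 2.0 3.3 1.3
   vertex 0.2 4.4 2.0
  endloop
 endfacet
 facet normal 0.417 0.444 -0.793
  outer loop
   vertex 4.6 5.5 3.9
   vertex 6.0 4.9 4.3
   vertex 2.0 3.3 1.3
  endloop
 endfacet
 facet normal 0.748 -0.632 -0.201
  outer loop
   vertex 4.1 2.3 5.4
   vertex 1.7 0.0 3.7
   vertex 6.0 4.9 4.3
  endloop
 endfacet
 facet normal 0.315 -0.754 0.576
  outer loop
   vertex 4.1 2.3 5.4
   vertex 0.7 0.5 4.9
   vertex 1.7 0.0 3.7
  endloop
 endfacet
 facet normal -0.071 0.432 0.899
  outer loop
   vertex 4.1 2.3 5.4
   vertex 6.0 4.9 4.3
   vertex 4.6 5.5 3.9
  endloop
 endfacet
 facet normal -0.355 0.442 0.824
  outer loop
   vertex 4.1 2.3 5.4
   vertex 4.6 5.5 3.9
   vertex 0.7 0.5 4.9
  endloop
 endfacet
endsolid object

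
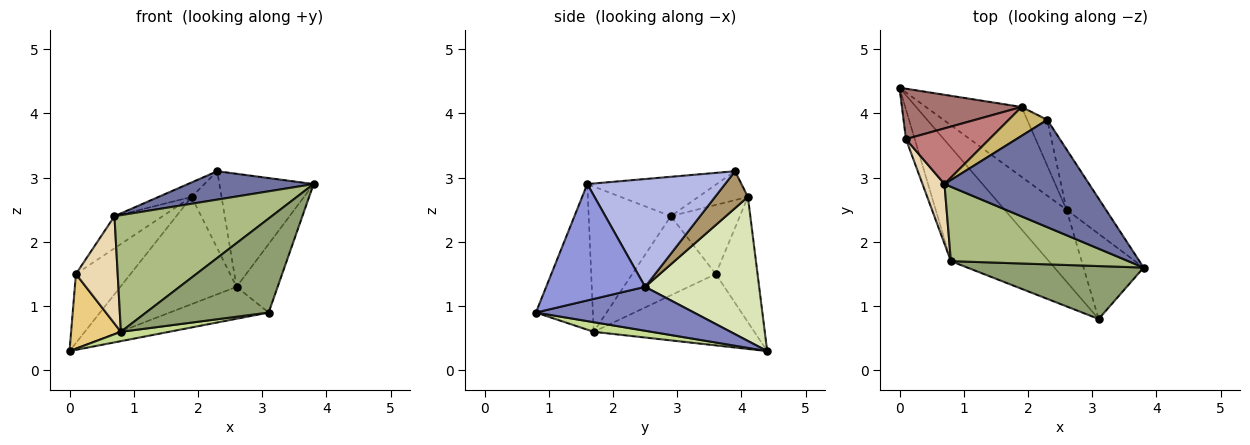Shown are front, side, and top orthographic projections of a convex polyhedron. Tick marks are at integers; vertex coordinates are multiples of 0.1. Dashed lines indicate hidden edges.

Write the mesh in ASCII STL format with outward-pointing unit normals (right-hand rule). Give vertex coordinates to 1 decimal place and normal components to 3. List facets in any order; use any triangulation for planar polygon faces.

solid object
 facet normal -0.254 -0.247 0.935
  outer loop
   vertex 0.7 2.9 2.4
   vertex 3.8 1.6 2.9
   vertex 2.3 3.9 3.1
  endloop
 endfacet
 facet normal 0.544 0.340 -0.767
  outer loop
   vertex 2.6 2.5 1.3
   vertex 3.1 0.8 0.9
   vertex 0.0 4.4 0.3
  endloop
 endfacet
 facet normal 0.834 0.346 -0.430
  outer loop
   vertex 2.6 2.5 1.3
   vertex 3.8 1.6 2.9
   vertex 3.1 0.8 0.9
  endloop
 endfacet
 facet normal 0.790 0.540 -0.289
  outer loop
   vertex 2.6 2.5 1.3
   vertex 2.3 3.9 3.1
   vertex 3.8 1.6 2.9
  endloop
 endfacet
 facet normal -0.375 -0.808 0.454
  outer loop
   vertex 0.8 1.7 0.6
   vertex 3.1 0.8 0.9
   vertex 3.8 1.6 2.9
  endloop
 endfacet
 facet normal -0.403 -0.772 0.492
  outer loop
   vertex 0.8 1.7 0.6
   vertex 3.8 1.6 2.9
   vertex 0.7 2.9 2.4
  endloop
 endfacet
 facet normal 0.098 -0.081 -0.992
  outer loop
   vertex 0.8 1.7 0.6
   vertex 0.0 4.4 0.3
   vertex 3.1 0.8 0.9
  endloop
 endfacet
 facet normal 0.635 0.647 -0.422
  outer loop
   vertex 1.9 4.1 2.7
   vertex 2.6 2.5 1.3
   vertex 0.0 4.4 0.3
  endloop
 endfacet
 facet normal 0.685 0.626 -0.372
  outer loop
   vertex 1.9 4.1 2.7
   vertex 2.3 3.9 3.1
   vertex 2.6 2.5 1.3
  endloop
 endfacet
 facet normal -0.557 0.371 0.743
  outer loop
   vertex 1.9 4.1 2.7
   vertex 0.7 2.9 2.4
   vertex 2.3 3.9 3.1
  endloop
 endfacet
 facet normal -0.949 -0.294 -0.117
  outer loop
   vertex 0.1 3.6 1.5
   vertex 0.0 4.4 0.3
   vertex 0.8 1.7 0.6
  endloop
 endfacet
 facet normal -0.868 -0.434 0.241
  outer loop
   vertex 0.1 3.6 1.5
   vertex 0.8 1.7 0.6
   vertex 0.7 2.9 2.4
  endloop
 endfacet
 facet normal -0.525 0.687 0.502
  outer loop
   vertex 0.1 3.6 1.5
   vertex 1.9 4.1 2.7
   vertex 0.0 4.4 0.3
  endloop
 endfacet
 facet normal -0.582 0.406 0.704
  outer loop
   vertex 0.1 3.6 1.5
   vertex 0.7 2.9 2.4
   vertex 1.9 4.1 2.7
  endloop
 endfacet
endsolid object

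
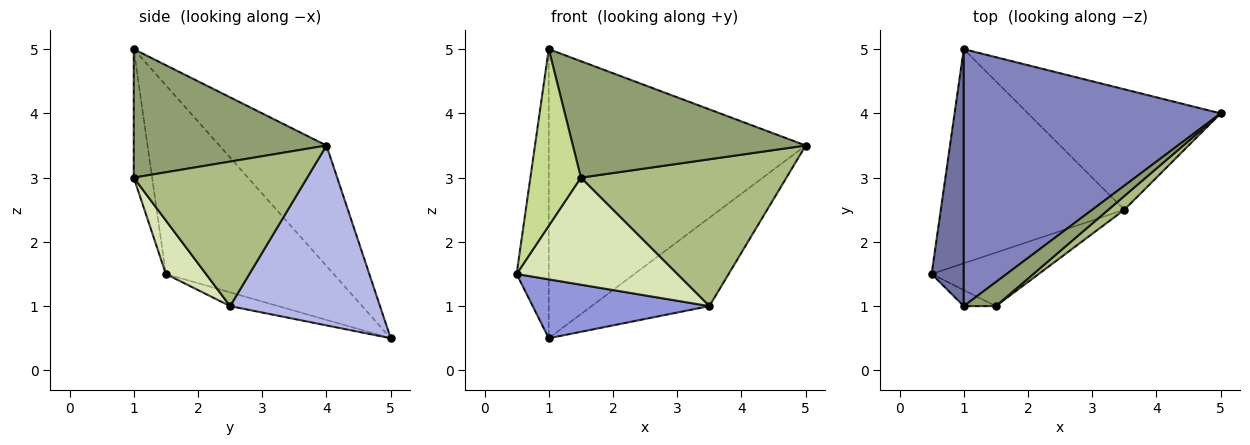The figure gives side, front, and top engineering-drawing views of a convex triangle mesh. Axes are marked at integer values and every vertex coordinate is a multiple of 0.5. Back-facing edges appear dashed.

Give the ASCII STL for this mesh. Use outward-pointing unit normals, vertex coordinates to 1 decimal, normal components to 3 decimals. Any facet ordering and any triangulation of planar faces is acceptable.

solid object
 facet normal -0.969 0.185 0.165
  outer loop
   vertex 1.0 1.0 5.0
   vertex 1.0 5.0 0.5
   vertex 0.5 1.5 1.5
  endloop
 endfacet
 facet normal -0.297 0.714 0.634
  outer loop
   vertex 1.0 1.0 5.0
   vertex 5.0 4.0 3.5
   vertex 1.0 5.0 0.5
  endloop
 endfacet
 facet normal -0.072 -0.264 -0.962
  outer loop
   vertex 3.5 2.5 1.0
   vertex 0.5 1.5 1.5
   vertex 1.0 5.0 0.5
  endloop
 endfacet
 facet normal 0.601 0.472 -0.644
  outer loop
   vertex 3.5 2.5 1.0
   vertex 1.0 5.0 0.5
   vertex 5.0 4.0 3.5
  endloop
 endfacet
 facet normal 0.630 -0.761 0.157
  outer loop
   vertex 1.5 1.0 3.0
   vertex 5.0 4.0 3.5
   vertex 1.0 1.0 5.0
  endloop
 endfacet
 facet normal 0.643 -0.762 0.071
  outer loop
   vertex 1.5 1.0 3.0
   vertex 3.5 2.5 1.0
   vertex 5.0 4.0 3.5
  endloop
 endfacet
 facet normal -0.341 -0.936 -0.085
  outer loop
   vertex 1.5 1.0 3.0
   vertex 1.0 1.0 5.0
   vertex 0.5 1.5 1.5
  endloop
 endfacet
 facet normal 0.218 -0.873 -0.436
  outer loop
   vertex 1.5 1.0 3.0
   vertex 0.5 1.5 1.5
   vertex 3.5 2.5 1.0
  endloop
 endfacet
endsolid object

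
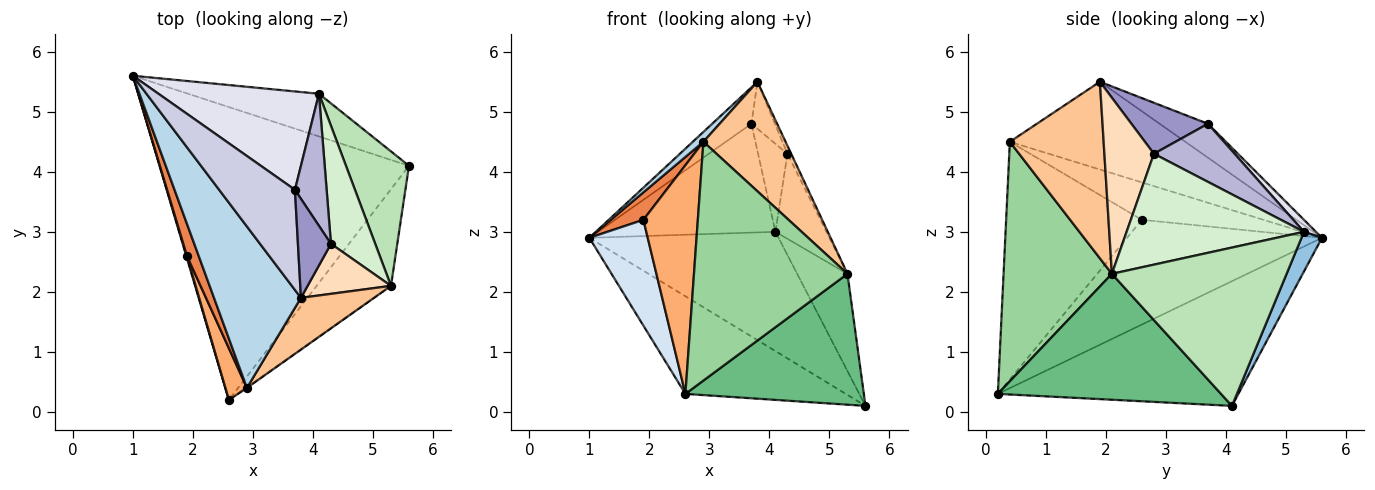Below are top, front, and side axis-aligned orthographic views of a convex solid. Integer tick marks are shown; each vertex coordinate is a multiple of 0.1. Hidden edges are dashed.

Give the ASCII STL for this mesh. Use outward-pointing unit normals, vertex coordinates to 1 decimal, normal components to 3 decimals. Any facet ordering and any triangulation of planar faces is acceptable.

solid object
 facet normal -0.429 0.286 -0.857
  outer loop
   vertex 2.6 0.2 0.3
   vertex 1.0 5.6 2.9
   vertex 5.6 4.1 0.1
  endloop
 endfacet
 facet normal 0.101 0.937 -0.335
  outer loop
   vertex 4.1 5.3 3.0
   vertex 5.6 4.1 0.1
   vertex 1.0 5.6 2.9
  endloop
 endfacet
 facet normal -0.710 -0.043 0.703
  outer loop
   vertex 2.9 0.4 4.5
   vertex 3.8 1.9 5.5
   vertex 1.0 5.6 2.9
  endloop
 endfacet
 facet normal -0.958 -0.287 0.006
  outer loop
   vertex 1.9 2.6 3.2
   vertex 1.0 5.6 2.9
   vertex 2.6 0.2 0.3
  endloop
 endfacet
 facet normal -0.924 -0.248 0.291
  outer loop
   vertex 1.9 2.6 3.2
   vertex 2.9 0.4 4.5
   vertex 1.0 5.6 2.9
  endloop
 endfacet
 facet normal -0.925 -0.371 0.084
  outer loop
   vertex 1.9 2.6 3.2
   vertex 2.6 0.2 0.3
   vertex 2.9 0.4 4.5
  endloop
 endfacet
 facet normal 0.718 -0.629 0.297
  outer loop
   vertex 5.3 2.1 2.3
   vertex 3.8 1.9 5.5
   vertex 2.9 0.4 4.5
  endloop
 endfacet
 facet normal 0.902 0.068 0.427
  outer loop
   vertex 5.3 2.1 2.3
   vertex 4.3 2.8 4.3
   vertex 3.8 1.9 5.5
  endloop
 endfacet
 facet normal 0.709 -0.567 -0.419
  outer loop
   vertex 5.3 2.1 2.3
   vertex 2.6 0.2 0.3
   vertex 5.6 4.1 0.1
  endloop
 endfacet
 facet normal 0.577 -0.817 -0.002
  outer loop
   vertex 5.3 2.1 2.3
   vertex 2.9 0.4 4.5
   vertex 2.6 0.2 0.3
  endloop
 endfacet
 facet normal 0.898 0.258 0.357
  outer loop
   vertex 5.3 2.1 2.3
   vertex 5.6 4.1 0.1
   vertex 4.1 5.3 3.0
  endloop
 endfacet
 facet normal 0.897 0.258 0.358
  outer loop
   vertex 5.3 2.1 2.3
   vertex 4.1 5.3 3.0
   vertex 4.3 2.8 4.3
  endloop
 endfacet
 facet normal 0.813 0.250 0.526
  outer loop
   vertex 3.7 3.7 4.8
   vertex 3.8 1.9 5.5
   vertex 4.3 2.8 4.3
  endloop
 endfacet
 facet normal 0.836 0.304 0.456
  outer loop
   vertex 3.7 3.7 4.8
   vertex 4.3 2.8 4.3
   vertex 4.1 5.3 3.0
  endloop
 endfacet
 facet normal -0.388 0.315 0.866
  outer loop
   vertex 3.7 3.7 4.8
   vertex 1.0 5.6 2.9
   vertex 3.8 1.9 5.5
  endloop
 endfacet
 facet normal 0.050 0.741 0.670
  outer loop
   vertex 3.7 3.7 4.8
   vertex 4.1 5.3 3.0
   vertex 1.0 5.6 2.9
  endloop
 endfacet
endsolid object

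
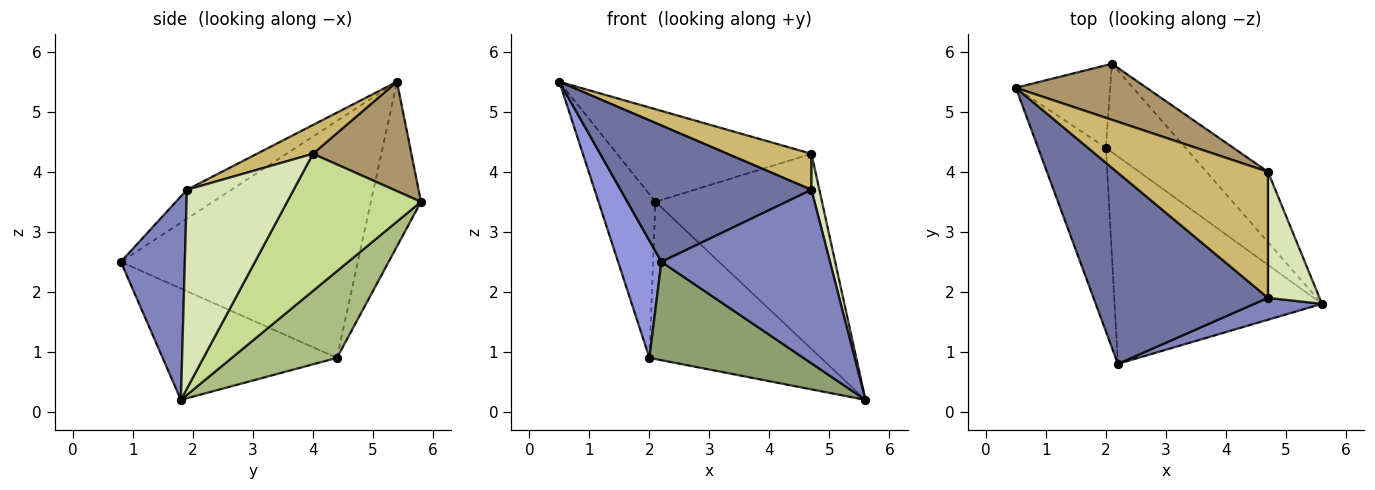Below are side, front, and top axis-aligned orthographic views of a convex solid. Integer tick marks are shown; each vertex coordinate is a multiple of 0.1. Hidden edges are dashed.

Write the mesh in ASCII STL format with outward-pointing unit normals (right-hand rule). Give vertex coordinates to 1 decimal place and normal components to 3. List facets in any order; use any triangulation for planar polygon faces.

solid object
 facet normal -0.134 -0.576 0.807
  outer loop
   vertex 4.7 1.9 3.7
   vertex 0.5 5.4 5.5
   vertex 2.2 0.8 2.5
  endloop
 endfacet
 facet normal 0.352 -0.929 0.117
  outer loop
   vertex 4.7 1.9 3.7
   vertex 2.2 0.8 2.5
   vertex 5.6 1.8 0.2
  endloop
 endfacet
 facet normal -0.947 -0.173 -0.271
  outer loop
   vertex 2.0 4.4 0.9
   vertex 2.2 0.8 2.5
   vertex 0.5 5.4 5.5
  endloop
 endfacet
 facet normal -0.618 0.702 -0.354
  outer loop
   vertex 2.0 4.4 0.9
   vertex 0.5 5.4 5.5
   vertex 2.1 5.8 3.5
  endloop
 endfacet
 facet normal -0.437 -0.386 -0.813
  outer loop
   vertex 2.0 4.4 0.9
   vertex 5.6 1.8 0.2
   vertex 2.2 0.8 2.5
  endloop
 endfacet
 facet normal 0.471 0.769 -0.432
  outer loop
   vertex 2.0 4.4 0.9
   vertex 2.1 5.8 3.5
   vertex 5.6 1.8 0.2
  endloop
 endfacet
 facet normal 0.603 0.751 -0.270
  outer loop
   vertex 4.7 4.0 4.3
   vertex 5.6 1.8 0.2
   vertex 2.1 5.8 3.5
  endloop
 endfacet
 facet normal 0.966 -0.072 0.250
  outer loop
   vertex 4.7 4.0 4.3
   vertex 4.7 1.9 3.7
   vertex 5.6 1.8 0.2
  endloop
 endfacet
 facet normal 0.397 0.785 0.475
  outer loop
   vertex 4.7 4.0 4.3
   vertex 2.1 5.8 3.5
   vertex 0.5 5.4 5.5
  endloop
 endfacet
 facet normal 0.180 -0.270 0.946
  outer loop
   vertex 4.7 4.0 4.3
   vertex 0.5 5.4 5.5
   vertex 4.7 1.9 3.7
  endloop
 endfacet
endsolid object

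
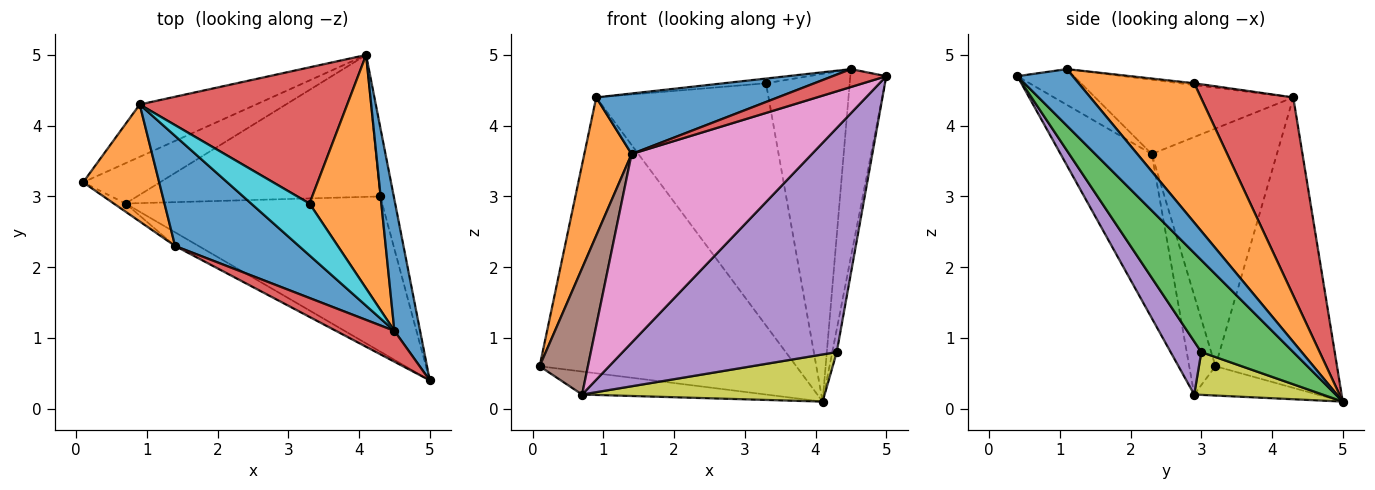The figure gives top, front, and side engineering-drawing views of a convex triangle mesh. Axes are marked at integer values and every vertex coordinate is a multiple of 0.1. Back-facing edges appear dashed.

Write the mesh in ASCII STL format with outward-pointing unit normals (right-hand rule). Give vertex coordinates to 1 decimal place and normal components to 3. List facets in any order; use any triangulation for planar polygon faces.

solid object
 facet normal 0.784 0.509 0.356
  outer loop
   vertex 4.5 1.1 4.8
   vertex 5.0 0.4 4.7
   vertex 4.1 5.0 0.1
  endloop
 endfacet
 facet normal 0.747 0.541 0.385
  outer loop
   vertex 3.3 2.9 4.6
   vertex 4.5 1.1 4.8
   vertex 4.1 5.0 0.1
  endloop
 endfacet
 facet normal 0.988 0.048 -0.145
  outer loop
   vertex 4.3 3.0 0.8
   vertex 4.1 5.0 0.1
   vertex 5.0 0.4 4.7
  endloop
 endfacet
 facet normal -0.468 -0.443 0.765
  outer loop
   vertex 1.4 2.3 3.6
   vertex 5.0 0.4 4.7
   vertex 4.5 1.1 4.8
  endloop
 endfacet
 facet normal 0.117 -0.817 -0.565
  outer loop
   vertex 0.7 2.9 0.2
   vertex 4.3 3.0 0.8
   vertex 5.0 0.4 4.7
  endloop
 endfacet
 facet normal -0.476 -0.877 -0.057
  outer loop
   vertex 0.7 2.9 0.2
   vertex 1.4 2.3 3.6
   vertex 0.1 3.2 0.6
  endloop
 endfacet
 facet normal -0.450 -0.891 -0.064
  outer loop
   vertex 0.7 2.9 0.2
   vertex 5.0 0.4 4.7
   vertex 1.4 2.3 3.6
  endloop
 endfacet
 facet normal -0.315 0.470 -0.825
  outer loop
   vertex 0.7 2.9 0.2
   vertex 0.1 3.2 0.6
   vertex 4.1 5.0 0.1
  endloop
 endfacet
 facet normal 0.165 -0.311 -0.936
  outer loop
   vertex 0.7 2.9 0.2
   vertex 4.1 5.0 0.1
   vertex 4.3 3.0 0.8
  endloop
 endfacet
 facet normal -0.030 0.090 0.995
  outer loop
   vertex 0.9 4.3 4.4
   vertex 4.5 1.1 4.8
   vertex 3.3 2.9 4.6
  endloop
 endfacet
 facet normal -0.465 -0.427 0.776
  outer loop
   vertex 0.9 4.3 4.4
   vertex 1.4 2.3 3.6
   vertex 4.5 1.1 4.8
  endloop
 endfacet
 facet normal -0.896 -0.339 0.287
  outer loop
   vertex 0.9 4.3 4.4
   vertex 0.1 3.2 0.6
   vertex 1.4 2.3 3.6
  endloop
 endfacet
 facet normal -0.422 0.891 -0.169
  outer loop
   vertex 0.9 4.3 4.4
   vertex 4.1 5.0 0.1
   vertex 0.1 3.2 0.6
  endloop
 endfacet
 facet normal 0.424 0.790 0.444
  outer loop
   vertex 0.9 4.3 4.4
   vertex 3.3 2.9 4.6
   vertex 4.1 5.0 0.1
  endloop
 endfacet
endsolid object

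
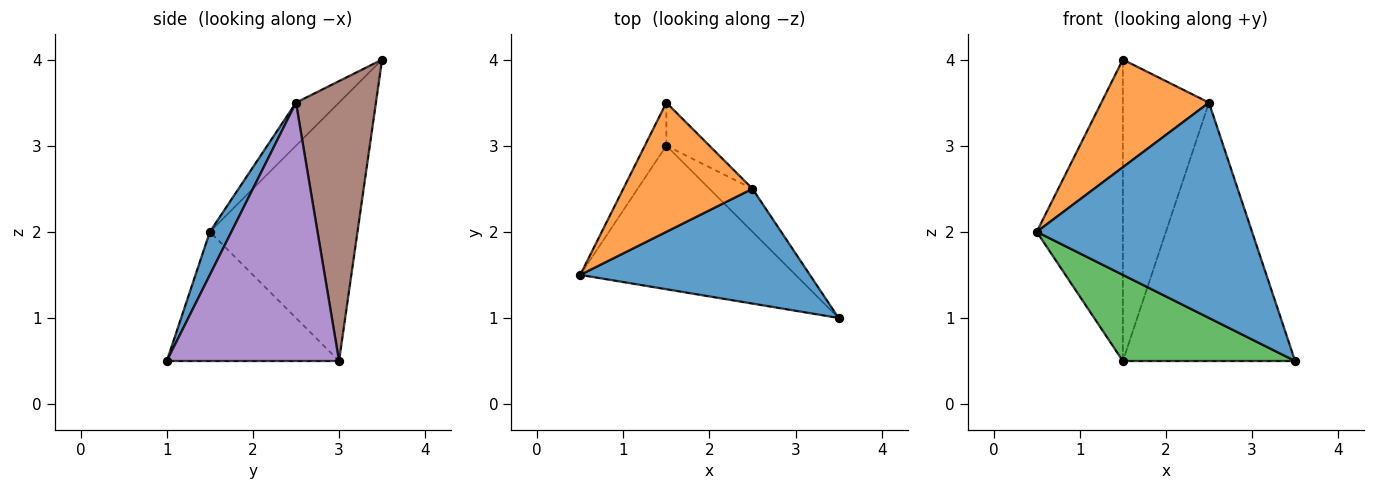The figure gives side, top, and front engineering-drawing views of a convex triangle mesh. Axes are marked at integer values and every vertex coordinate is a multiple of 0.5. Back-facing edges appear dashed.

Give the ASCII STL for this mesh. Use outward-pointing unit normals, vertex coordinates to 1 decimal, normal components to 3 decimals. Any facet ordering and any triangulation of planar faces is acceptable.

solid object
 facet normal 0.088 -0.879 0.469
  outer loop
   vertex 2.5 2.5 3.5
   vertex 0.5 1.5 2.0
   vertex 3.5 1.0 0.5
  endloop
 endfacet
 facet normal -0.248 -0.620 0.744
  outer loop
   vertex 2.5 2.5 3.5
   vertex 1.5 3.5 4.0
   vertex 0.5 1.5 2.0
  endloop
 endfacet
 facet normal -0.457 -0.457 -0.762
  outer loop
   vertex 1.5 3.0 0.5
   vertex 3.5 1.0 0.5
   vertex 0.5 1.5 2.0
  endloop
 endfacet
 facet normal -0.862 0.503 -0.072
  outer loop
   vertex 1.5 3.0 0.5
   vertex 0.5 1.5 2.0
   vertex 1.5 3.5 4.0
  endloop
 endfacet
 facet normal 0.702 0.702 -0.117
  outer loop
   vertex 1.5 3.0 0.5
   vertex 2.5 2.5 3.5
   vertex 3.5 1.0 0.5
  endloop
 endfacet
 facet normal 0.677 0.729 -0.104
  outer loop
   vertex 1.5 3.0 0.5
   vertex 1.5 3.5 4.0
   vertex 2.5 2.5 3.5
  endloop
 endfacet
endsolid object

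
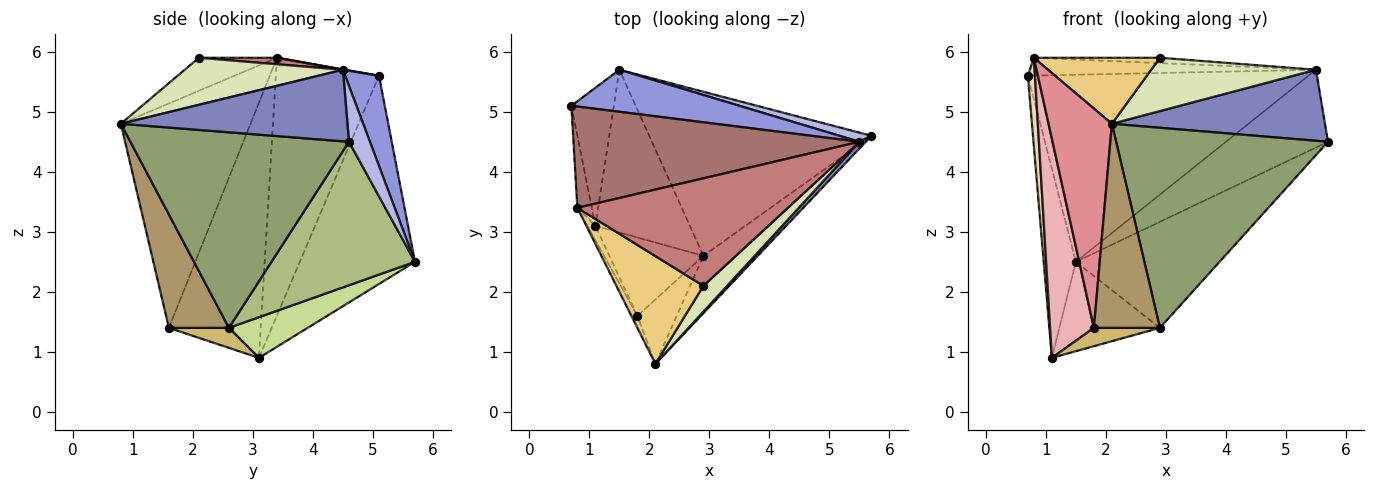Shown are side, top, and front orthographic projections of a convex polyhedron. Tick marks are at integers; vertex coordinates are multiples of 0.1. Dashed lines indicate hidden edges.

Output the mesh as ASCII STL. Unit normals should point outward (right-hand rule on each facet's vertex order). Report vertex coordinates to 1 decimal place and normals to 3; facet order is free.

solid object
 facet normal -0.945 0.264 -0.193
  outer loop
   vertex 1.5 5.7 2.5
   vertex 1.1 3.1 0.9
   vertex 0.7 5.1 5.6
  endloop
 endfacet
 facet normal 0.727 -0.684 0.064
  outer loop
   vertex 5.5 4.5 5.7
   vertex 2.1 0.8 4.8
   vertex 5.7 4.6 4.5
  endloop
 endfacet
 facet normal 0.117 0.969 0.218
  outer loop
   vertex 5.5 4.5 5.7
   vertex 1.5 5.7 2.5
   vertex 0.7 5.1 5.6
  endloop
 endfacet
 facet normal 0.200 0.973 0.114
  outer loop
   vertex 5.5 4.5 5.7
   vertex 5.7 4.6 4.5
   vertex 1.5 5.7 2.5
  endloop
 endfacet
 facet normal 0.704 -0.683 -0.196
  outer loop
   vertex 2.9 2.6 1.4
   vertex 5.7 4.6 4.5
   vertex 2.1 0.8 4.8
  endloop
 endfacet
 facet normal 0.477 0.477 -0.738
  outer loop
   vertex 2.9 2.6 1.4
   vertex 1.5 5.7 2.5
   vertex 5.7 4.6 4.5
  endloop
 endfacet
 facet normal 0.353 0.450 -0.820
  outer loop
   vertex 2.9 2.6 1.4
   vertex 1.1 3.1 0.9
   vertex 1.5 5.7 2.5
  endloop
 endfacet
 facet normal 0.654 -0.681 0.329
  outer loop
   vertex 2.9 2.1 5.9
   vertex 2.1 0.8 4.8
   vertex 5.5 4.5 5.7
  endloop
 endfacet
 facet normal 0.655 -0.721 -0.227
  outer loop
   vertex 1.8 1.6 1.4
   vertex 2.9 2.6 1.4
   vertex 2.1 0.8 4.8
  endloop
 endfacet
 facet normal 0.203 -0.223 -0.953
  outer loop
   vertex 1.8 1.6 1.4
   vertex 1.1 3.1 0.9
   vertex 2.9 2.6 1.4
  endloop
 endfacet
 facet normal -0.308 -0.497 0.811
  outer loop
   vertex 0.8 3.4 5.9
   vertex 2.1 0.8 4.8
   vertex 2.9 2.1 5.9
  endloop
 endfacet
 facet normal -0.996 -0.068 -0.056
  outer loop
   vertex 0.8 3.4 5.9
   vertex 0.7 5.1 5.6
   vertex 1.1 3.1 0.9
  endloop
 endfacet
 facet normal 0.001 0.174 0.985
  outer loop
   vertex 0.8 3.4 5.9
   vertex 5.5 4.5 5.7
   vertex 0.7 5.1 5.6
  endloop
 endfacet
 facet normal 0.031 0.050 0.998
  outer loop
   vertex 0.8 3.4 5.9
   vertex 2.9 2.1 5.9
   vertex 5.5 4.5 5.7
  endloop
 endfacet
 facet normal -0.898 -0.439 -0.024
  outer loop
   vertex 0.8 3.4 5.9
   vertex 1.8 1.6 1.4
   vertex 2.1 0.8 4.8
  endloop
 endfacet
 facet normal -0.902 -0.430 -0.028
  outer loop
   vertex 0.8 3.4 5.9
   vertex 1.1 3.1 0.9
   vertex 1.8 1.6 1.4
  endloop
 endfacet
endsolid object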